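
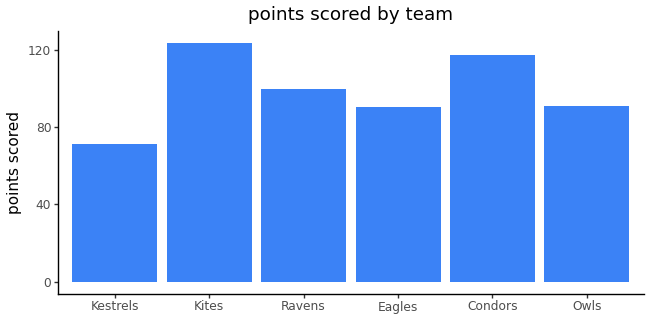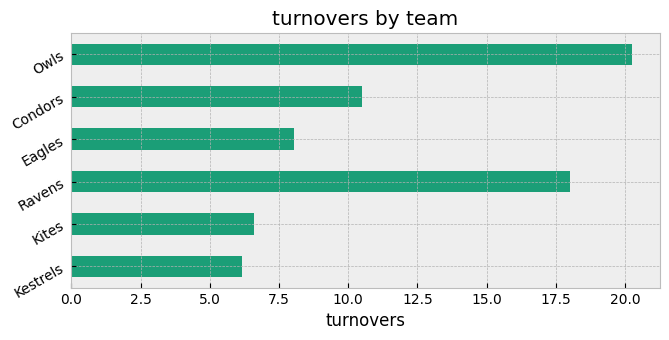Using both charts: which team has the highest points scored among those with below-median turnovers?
Kites

Chart 2 median turnovers ≈ 10; below-median teams: Kestrels, Kites, Eagles. Among those, Kites has the highest points scored (≈ 120).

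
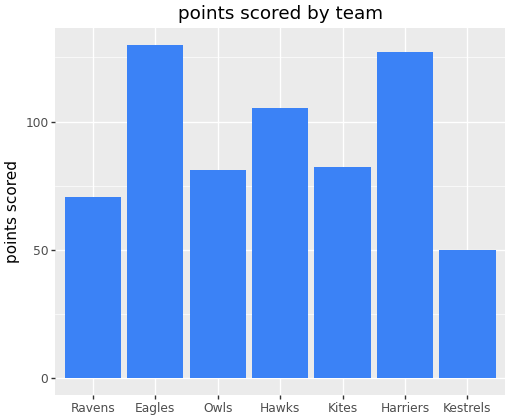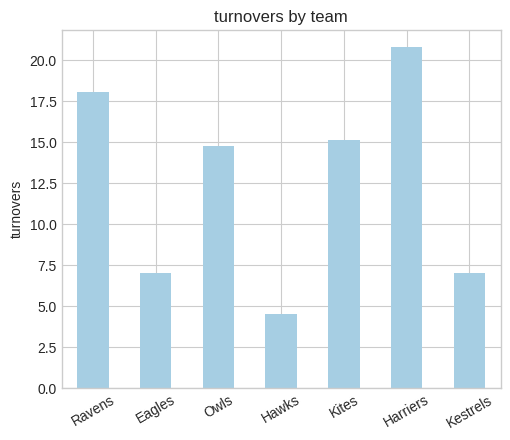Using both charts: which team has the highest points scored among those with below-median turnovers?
Chart 2 median turnovers ≈ 14; below-median teams: Eagles, Hawks, Kestrels. Among those, Eagles has the highest points scored (≈ 120).

Eagles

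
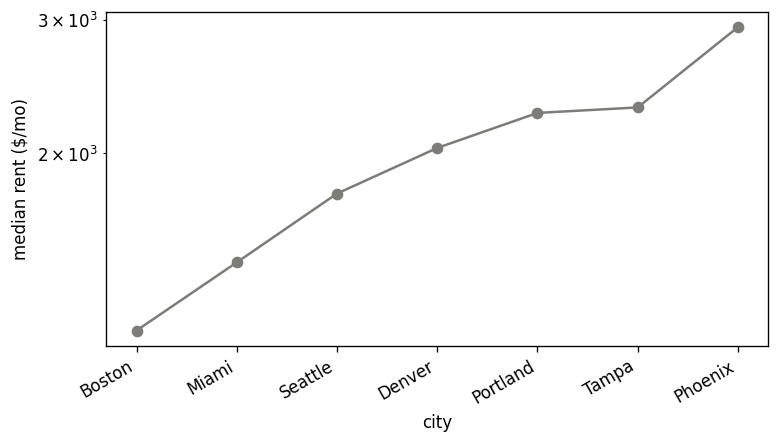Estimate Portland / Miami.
Portland ≈ 2200, Miami ≈ 1400; 2200/1400 ≈ 1.57.

≈ 1.57×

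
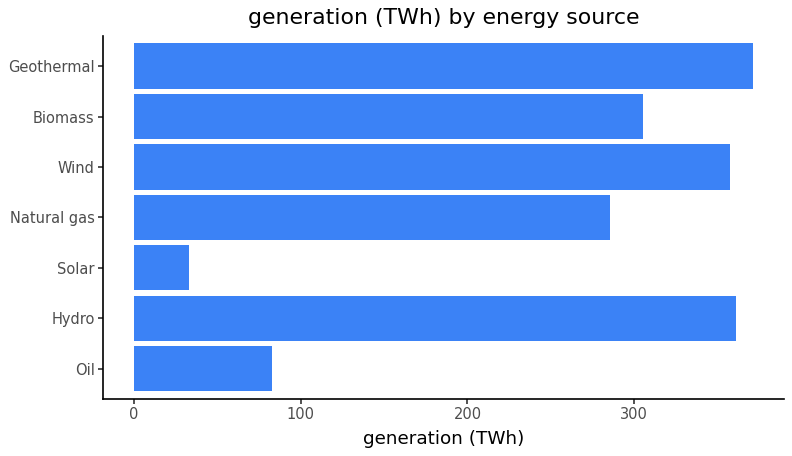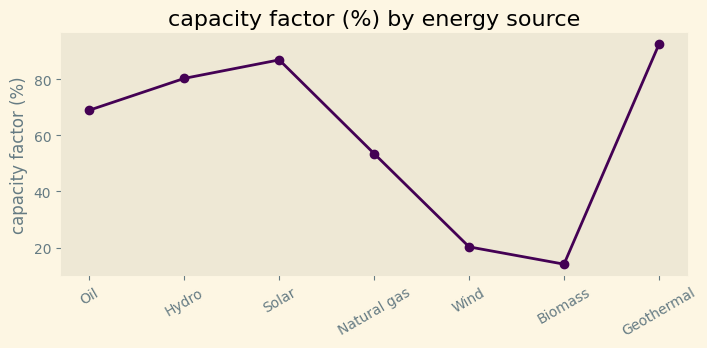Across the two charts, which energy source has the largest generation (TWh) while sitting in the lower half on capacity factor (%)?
Wind

Chart 2 median capacity factor (%) ≈ 70; below-median energy sources: Natural gas, Wind, Biomass. Among those, Wind has the highest generation (TWh) (≈ 350).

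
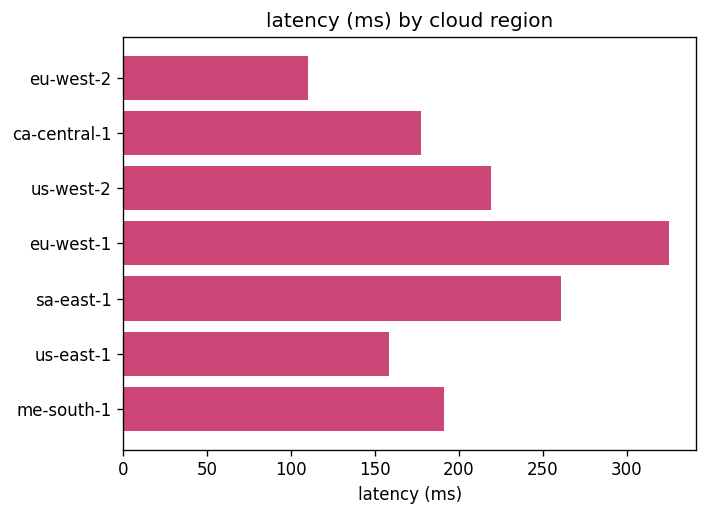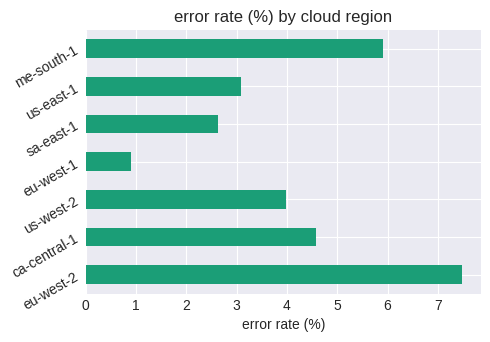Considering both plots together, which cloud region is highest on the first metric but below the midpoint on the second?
eu-west-1

Chart 2 median error rate (%) ≈ 4; below-median cloud regions: eu-west-1, sa-east-1, us-east-1. Among those, eu-west-1 has the highest latency (ms) (≈ 350).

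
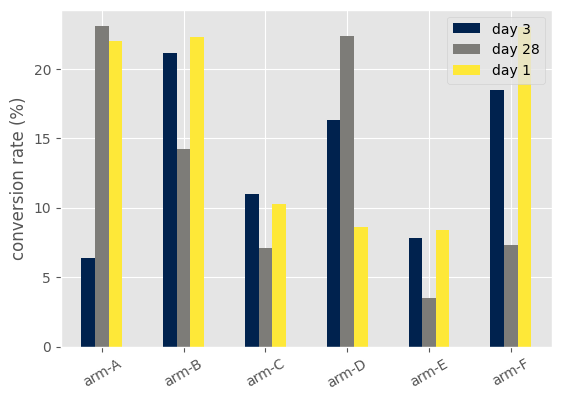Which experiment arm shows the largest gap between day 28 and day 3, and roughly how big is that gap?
arm-A: day 28 ≈ 24, day 3 ≈ 6 → gap ≈ 18. Next-largest (arm-F) is only ≈ 10.

arm-A, ≈ 18 %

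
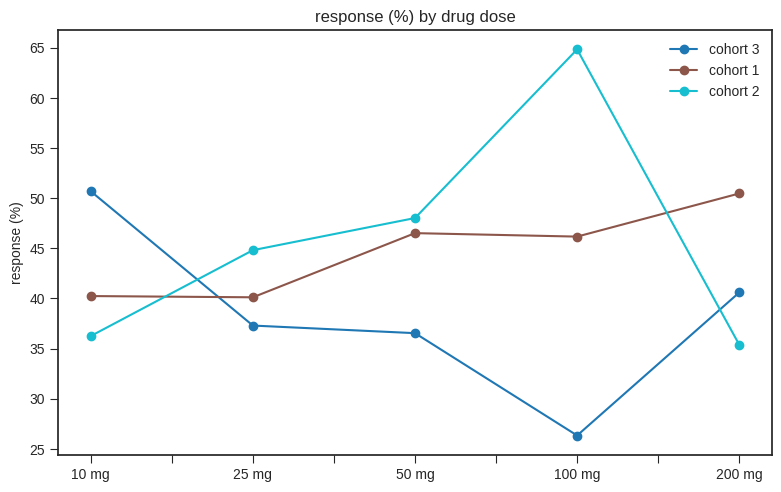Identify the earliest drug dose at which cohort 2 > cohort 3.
10 mg: cohort 2 ≈ 35 vs cohort 3 ≈ 50 (not yet); 25 mg: cohort 2 ≈ 45 vs cohort 3 ≈ 35 (first crossover).

25 mg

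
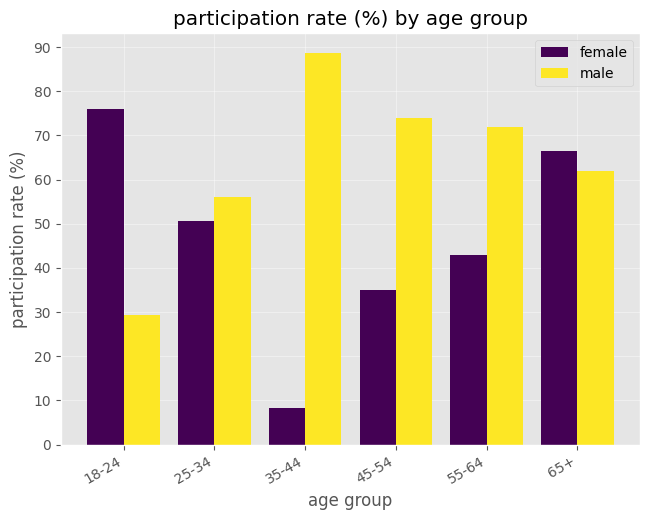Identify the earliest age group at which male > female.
18-24: male ≈ 30 vs female ≈ 80 (not yet); 25-34: male ≈ 60 vs female ≈ 50 (first crossover).

25-34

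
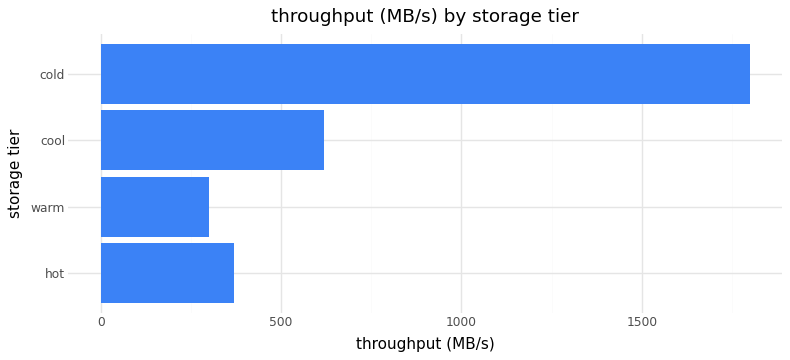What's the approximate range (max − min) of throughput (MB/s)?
≈ 1400

Max cold ≈ 1800, min warm ≈ 400; range ≈ 1400.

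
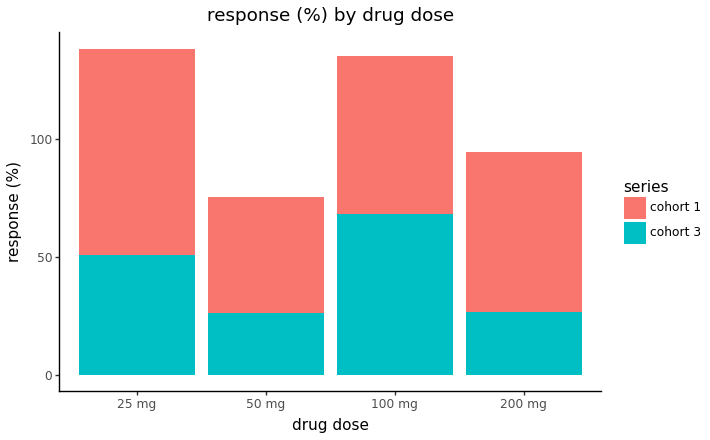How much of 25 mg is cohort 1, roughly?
≈ 80

cohort 1 top ≈ 140, bottom ≈ 60; segment ≈ 80.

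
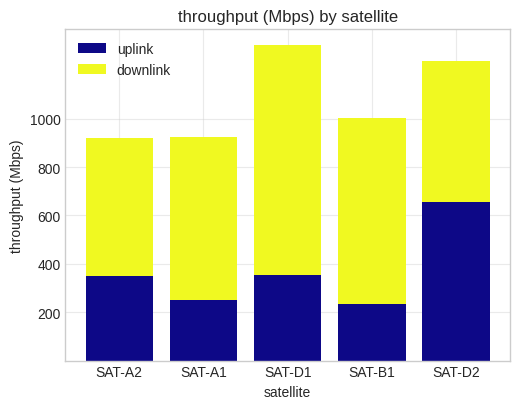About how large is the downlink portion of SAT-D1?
downlink top ≈ 1400, bottom ≈ 400; segment ≈ 1000.

≈ 1000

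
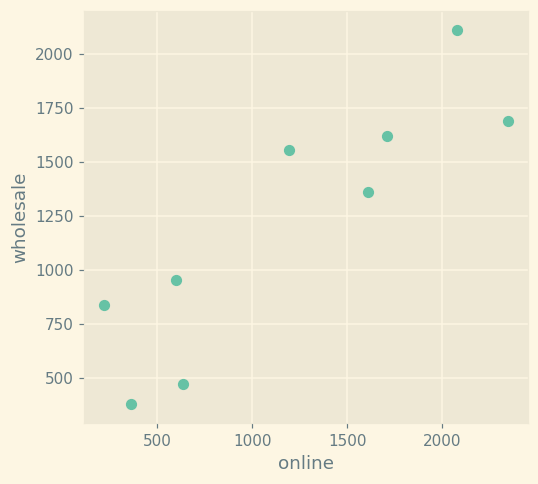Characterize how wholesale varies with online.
Points are positively correlated; strong (|r| ≈ 0.9).

positive, strong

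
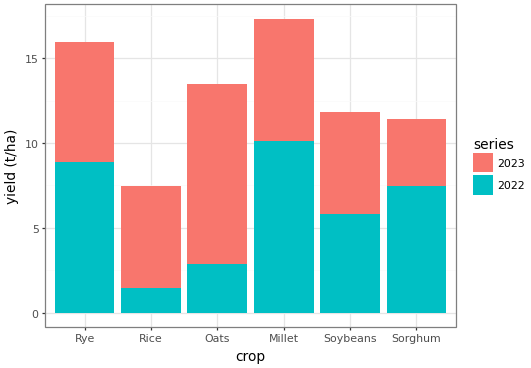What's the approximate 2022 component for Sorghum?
2022 top ≈ 8, bottom ≈ 0; segment ≈ 8.

≈ 8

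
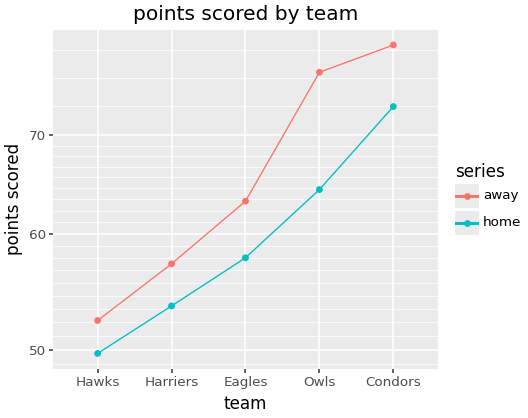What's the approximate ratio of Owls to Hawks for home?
Owls ≈ 65, Hawks ≈ 50; 65/50 ≈ 1.3.

≈ 1.3×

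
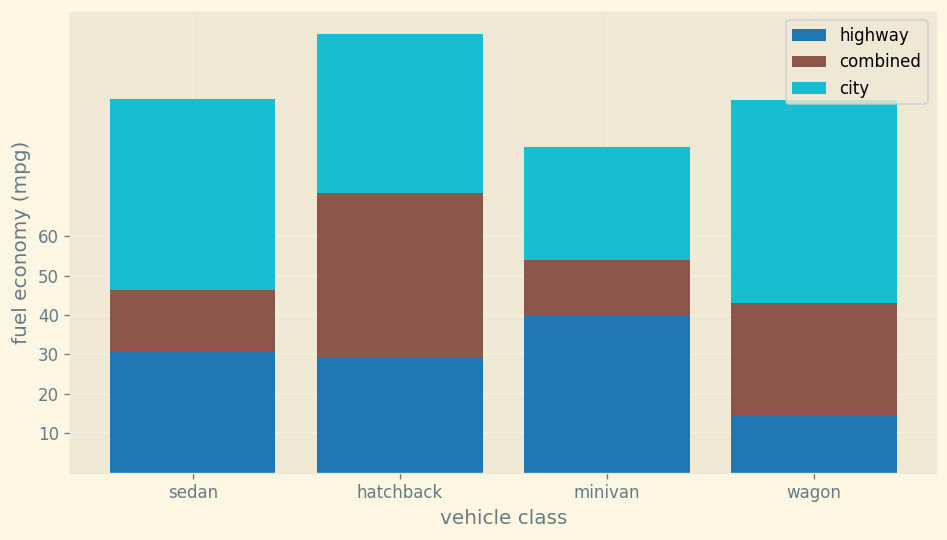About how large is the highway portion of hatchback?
≈ 30

highway top ≈ 30, bottom ≈ 0; segment ≈ 30.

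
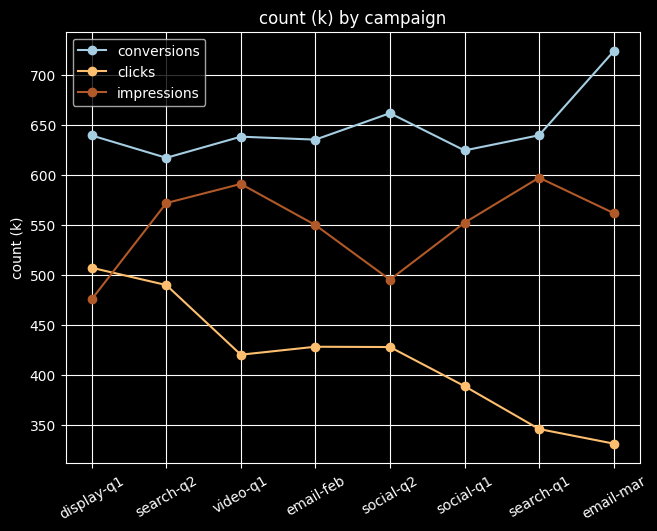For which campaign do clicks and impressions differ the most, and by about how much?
search-q1, ≈ 250 k

search-q1: clicks ≈ 350, impressions ≈ 600 → gap ≈ 250. Next-largest (email-mar) is only ≈ 200.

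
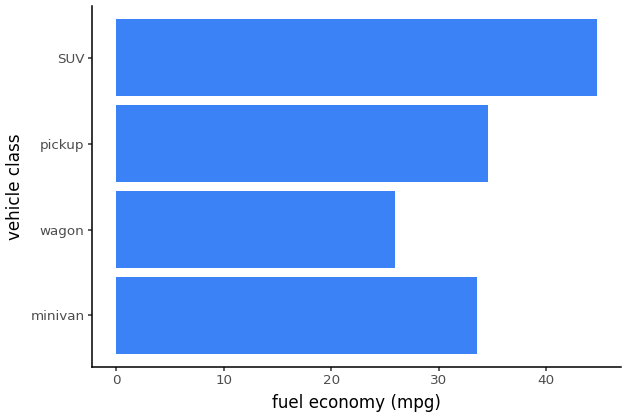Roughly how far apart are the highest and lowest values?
≈ 20

Max SUV ≈ 45, min wagon ≈ 25; range ≈ 20.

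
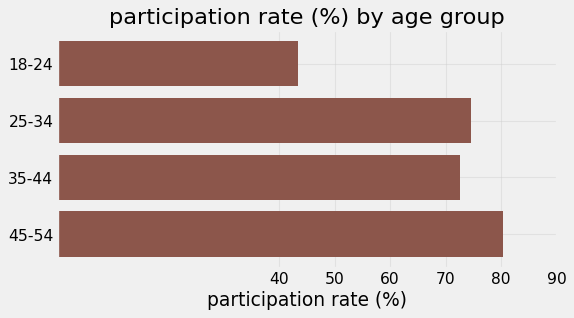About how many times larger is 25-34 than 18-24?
≈ 1.75×

25-34 ≈ 70, 18-24 ≈ 40; 70/40 ≈ 1.75.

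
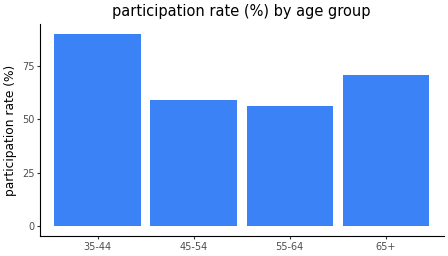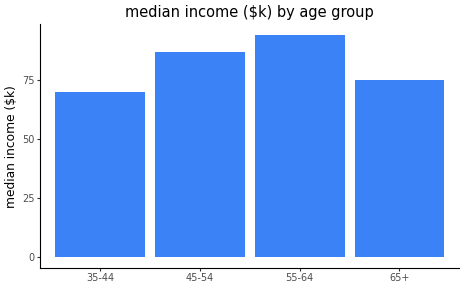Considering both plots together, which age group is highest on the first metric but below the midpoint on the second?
Chart 2 median median income ($k) ≈ 80; below-median age groups: 35-44, 65+. Among those, 35-44 has the highest participation rate (%) (≈ 90).

35-44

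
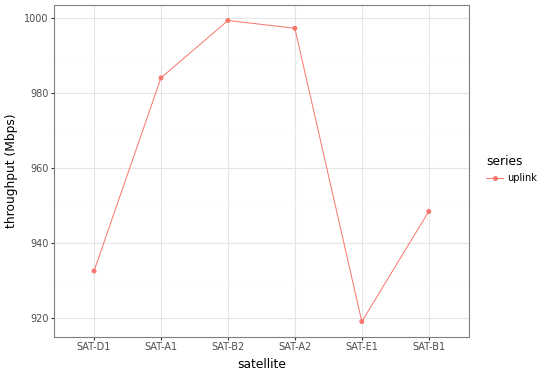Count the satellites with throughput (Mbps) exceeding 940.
Above 940: SAT-A1, SAT-B2, SAT-A2, SAT-B1.

4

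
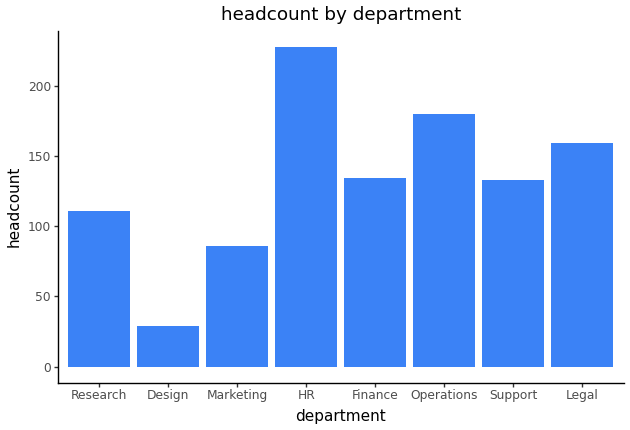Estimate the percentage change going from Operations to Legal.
≈ -11.1%

Operations ≈ 180, Legal ≈ 160; (160 − 180) / 180 ≈ -11.1%.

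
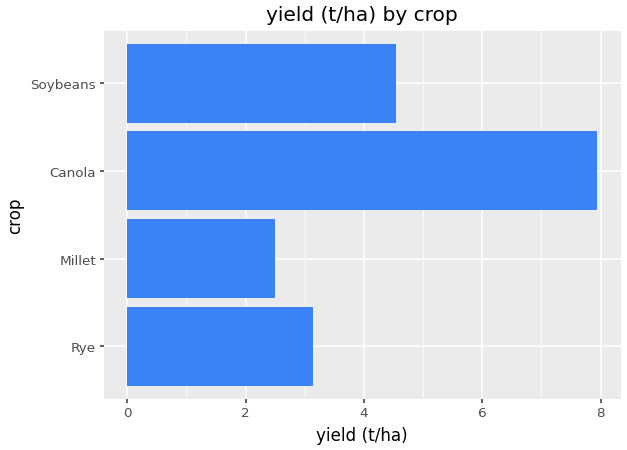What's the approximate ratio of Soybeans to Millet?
Soybeans ≈ 5, Millet ≈ 3; 5/3 ≈ 1.67.

≈ 1.67×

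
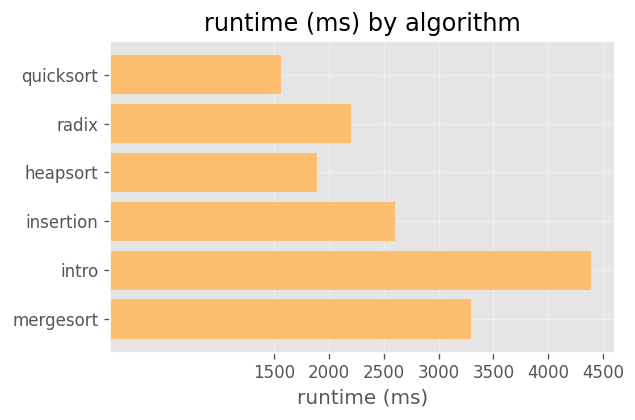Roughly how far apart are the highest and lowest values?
Max intro ≈ 4500, min quicksort ≈ 1500; range ≈ 3000.

≈ 3000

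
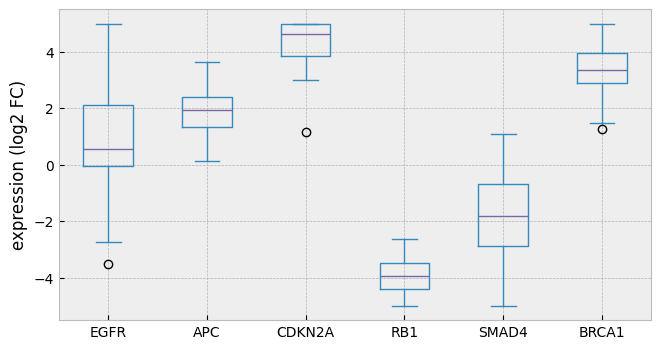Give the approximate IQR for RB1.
Q3 ≈ -3, Q1 ≈ -4; IQR ≈ 1.

≈ 1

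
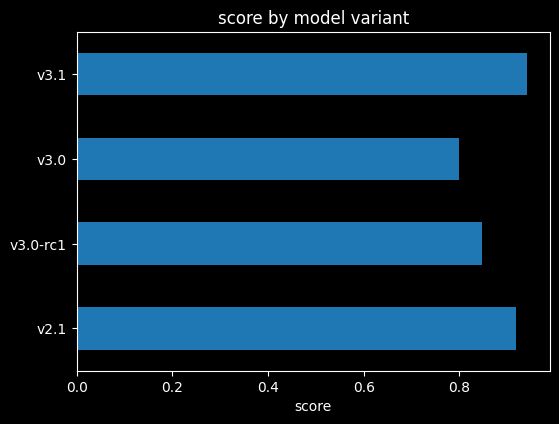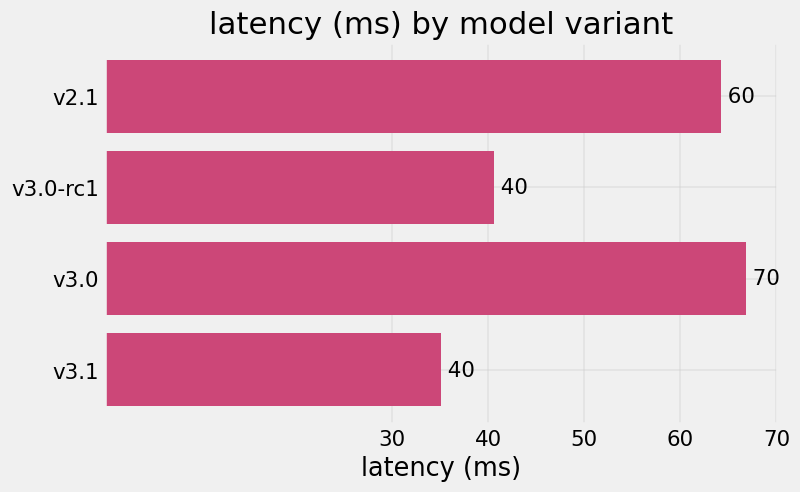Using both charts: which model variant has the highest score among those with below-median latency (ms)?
Chart 2 median latency (ms) ≈ 50; below-median model variants: v3.0-rc1, v3.1. Among those, v3.1 has the highest score (≈ 0.9).

v3.1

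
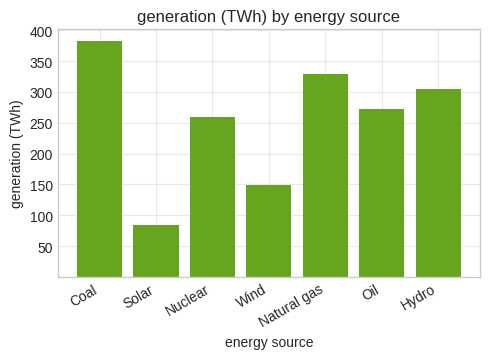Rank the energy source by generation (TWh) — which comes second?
Top 3: Coal ≈ 400, Natural gas ≈ 350, Hydro ≈ 300.

Natural gas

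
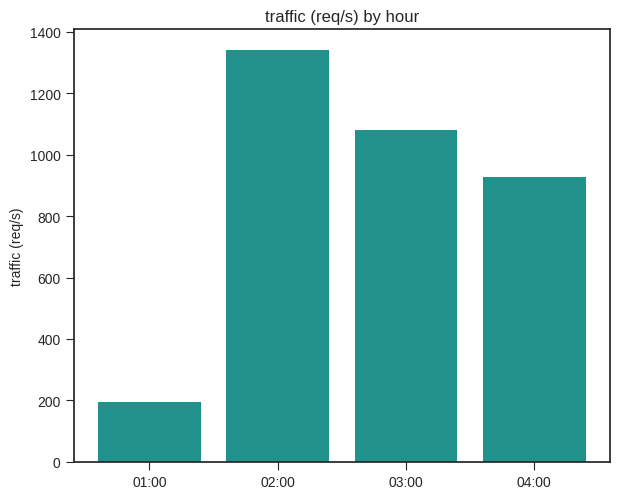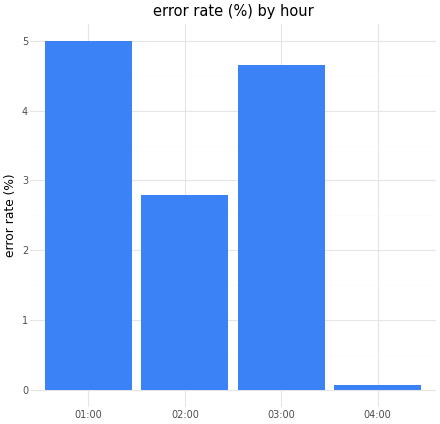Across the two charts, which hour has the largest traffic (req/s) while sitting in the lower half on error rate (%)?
Chart 2 median error rate (%) ≈ 3.5; below-median hours: 02:00, 04:00. Among those, 02:00 has the highest traffic (req/s) (≈ 1400).

02:00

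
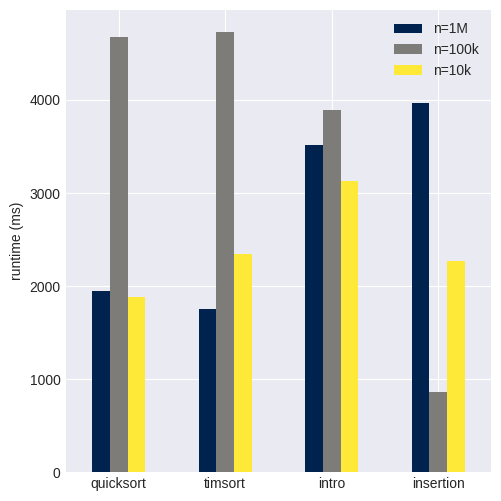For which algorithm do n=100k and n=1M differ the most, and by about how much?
insertion, ≈ 3000 ms

insertion: n=100k ≈ 1000, n=1M ≈ 4000 → gap ≈ 3000. Next-largest (timsort) is only ≈ 2500.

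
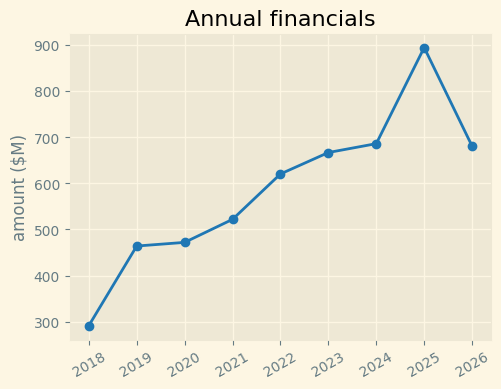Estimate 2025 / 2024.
2025 ≈ 900, 2024 ≈ 700; 900/700 ≈ 1.29.

≈ 1.29×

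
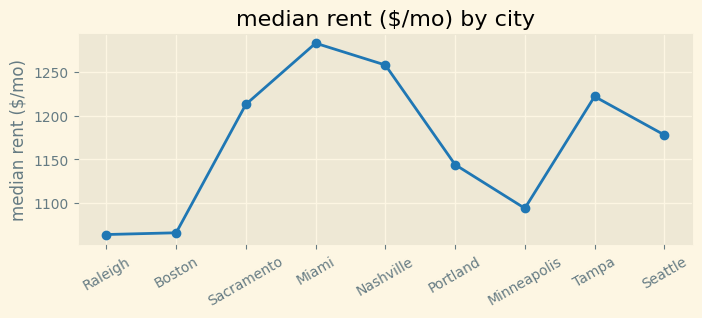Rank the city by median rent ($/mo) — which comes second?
Nashville

Top 3: Miami ≈ 1280, Nashville ≈ 1260, Tampa ≈ 1220.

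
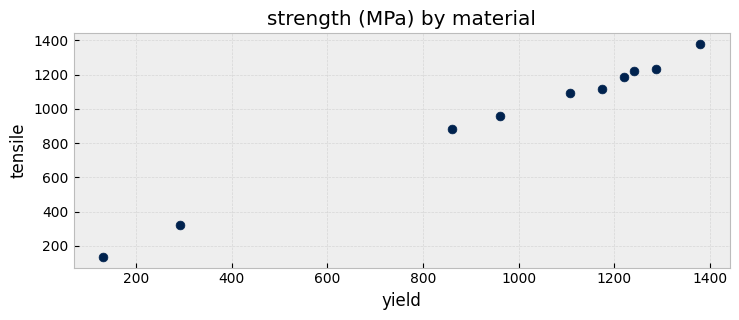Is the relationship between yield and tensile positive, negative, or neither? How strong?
Points are positively correlated; strong (|r| ≈ 1.0).

positive, strong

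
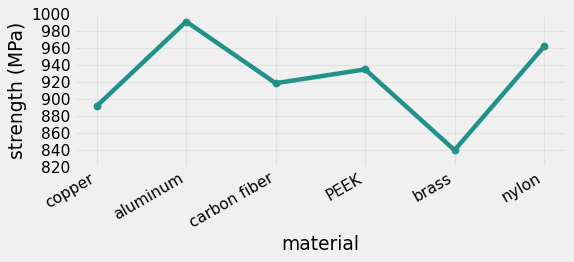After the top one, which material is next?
Top 3: aluminum ≈ 1000, nylon ≈ 960, PEEK ≈ 940.

nylon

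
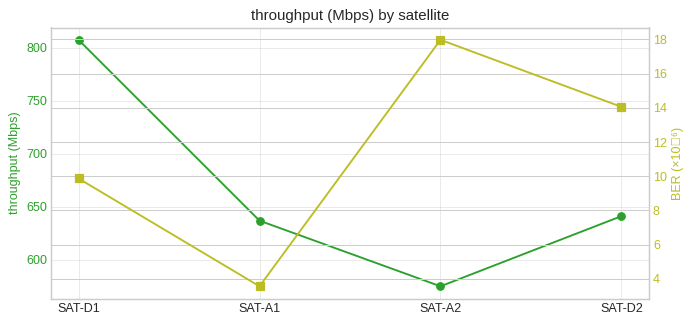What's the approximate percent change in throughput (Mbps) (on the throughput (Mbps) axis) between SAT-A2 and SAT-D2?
≈ +10.3%

SAT-A2 ≈ 580, SAT-D2 ≈ 640; (640 − 580) / 580 ≈ +10.3%.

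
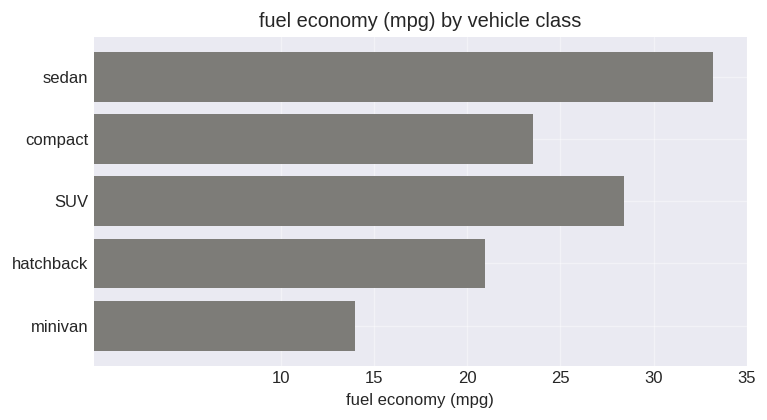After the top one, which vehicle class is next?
Top 3: sedan ≈ 35, SUV ≈ 30, compact ≈ 25.

SUV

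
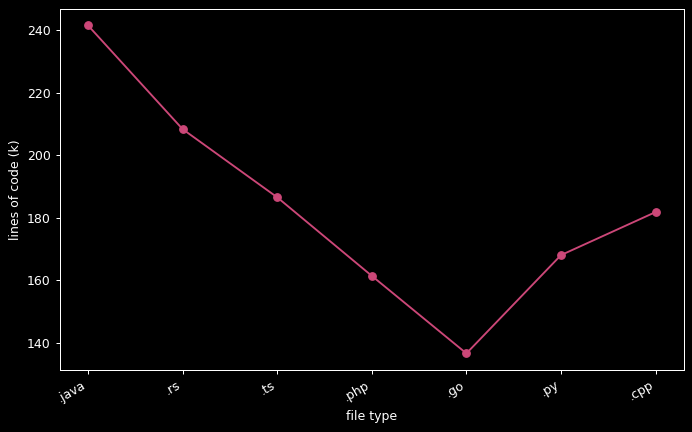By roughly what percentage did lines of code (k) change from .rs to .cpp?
.rs ≈ 210, .cpp ≈ 180; (180 − 210) / 210 ≈ -14.3%.

≈ -14.3%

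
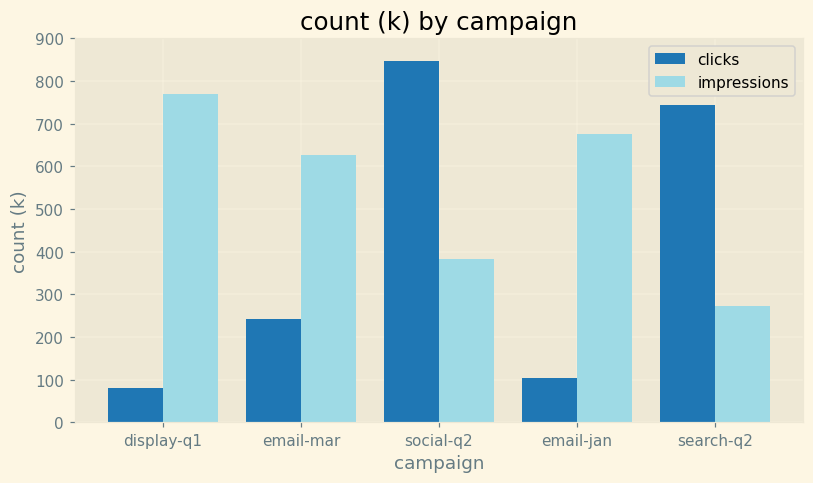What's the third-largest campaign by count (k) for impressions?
Top 4 for impressions: display-q1 ≈ 800, email-jan ≈ 700, email-mar ≈ 600, social-q2 ≈ 400.

email-mar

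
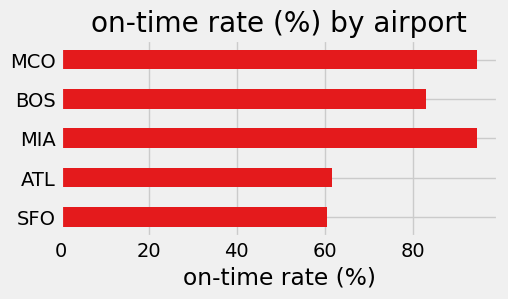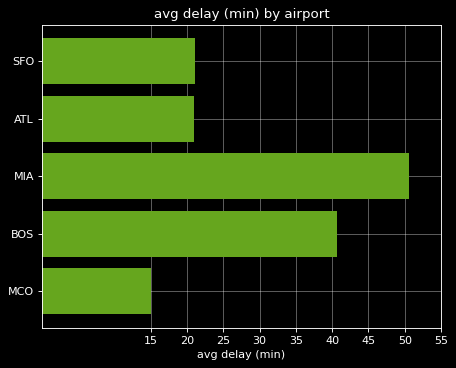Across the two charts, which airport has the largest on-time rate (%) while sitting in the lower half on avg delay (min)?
MCO

Chart 2 median avg delay (min) ≈ 20; below-median airports: ATL, MCO. Among those, MCO has the highest on-time rate (%) (≈ 90).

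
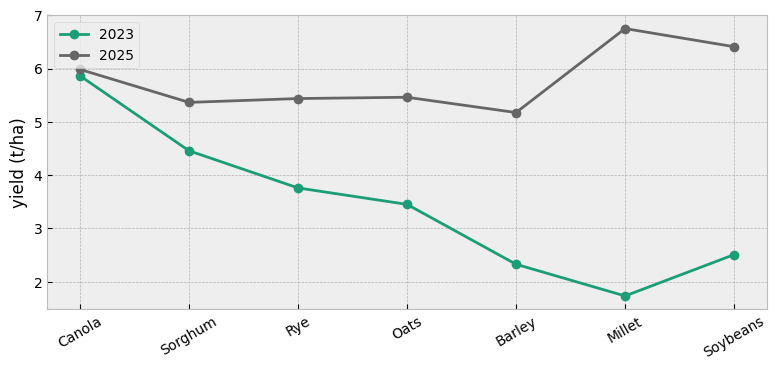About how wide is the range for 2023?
Max Canola ≈ 6.0, min Millet ≈ 1.5; range ≈ 4.5.

≈ 4.5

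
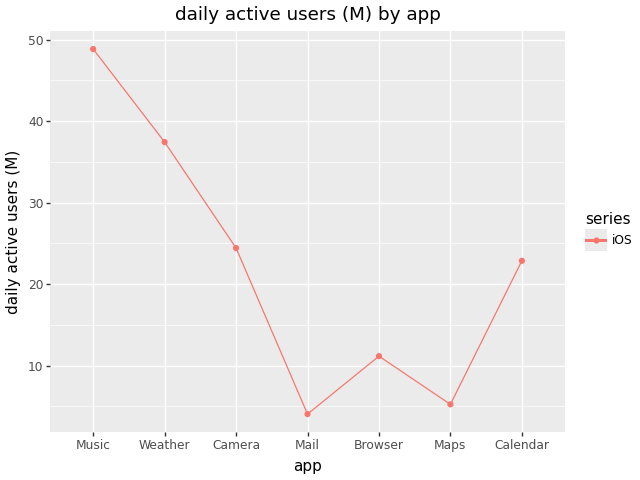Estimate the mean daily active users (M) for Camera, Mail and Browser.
≈ 13

(25 + 5 + 10) / 3 ≈ 13.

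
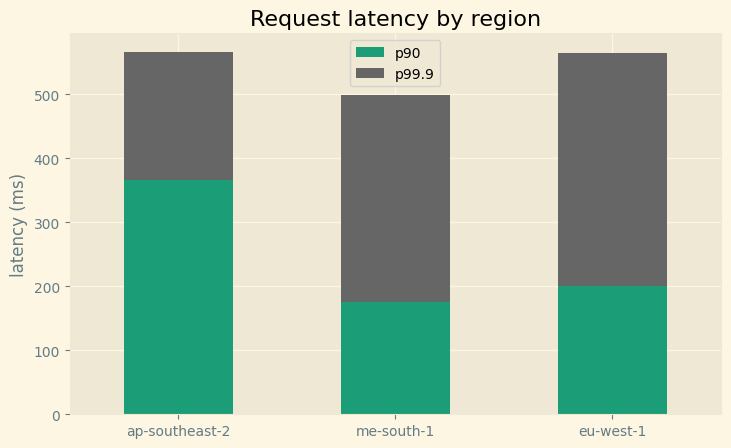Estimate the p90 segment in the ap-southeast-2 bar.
p90 top ≈ 350, bottom ≈ 0; segment ≈ 350.

≈ 350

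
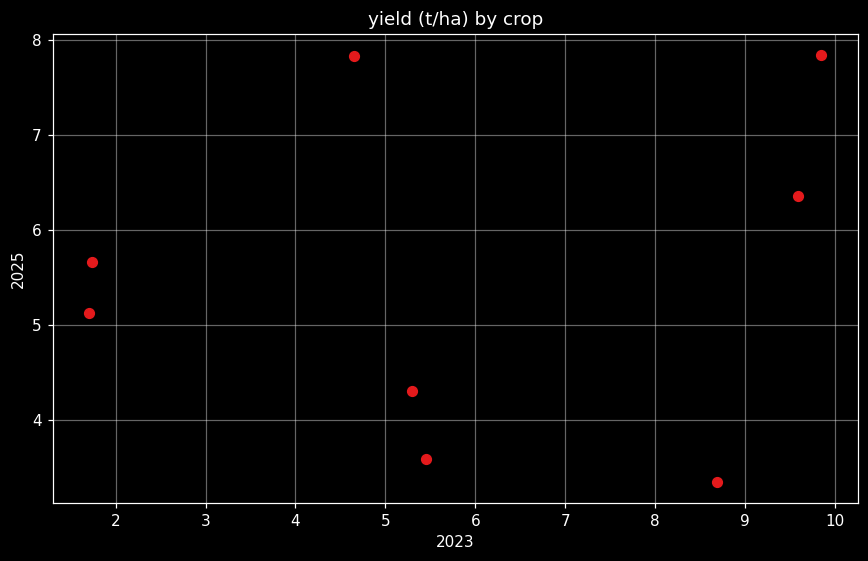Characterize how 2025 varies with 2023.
Points are roughly uncorrelated; weak (|r| ≈ 0.1).

no clear correlation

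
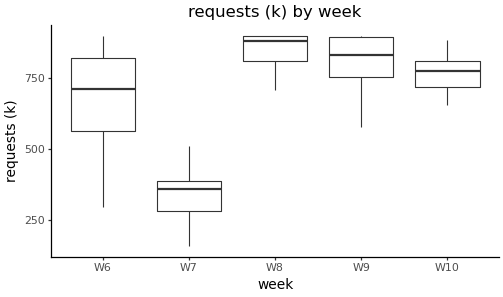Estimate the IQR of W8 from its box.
≈ 100

Q3 ≈ 900, Q1 ≈ 800; IQR ≈ 100.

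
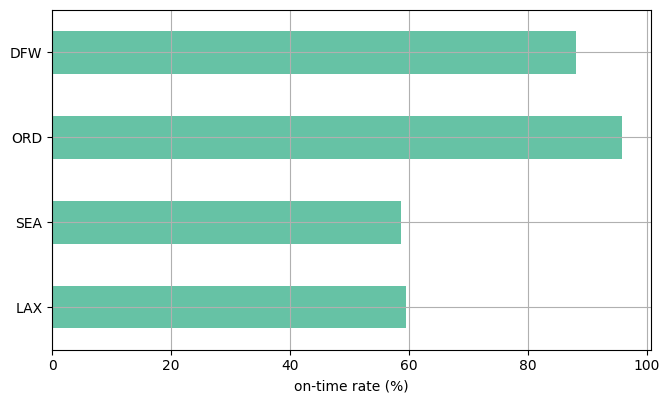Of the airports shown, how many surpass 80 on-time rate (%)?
2

Above 80: ORD, DFW.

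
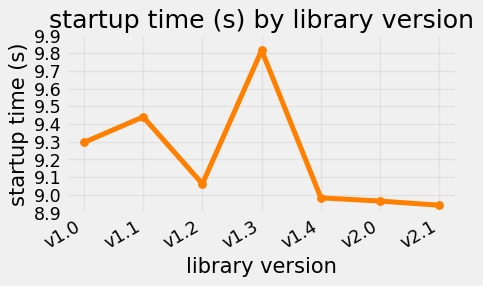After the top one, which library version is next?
Top 3: v1.3 ≈ 9.8, v1.1 ≈ 9.4, v1.0 ≈ 9.3.

v1.1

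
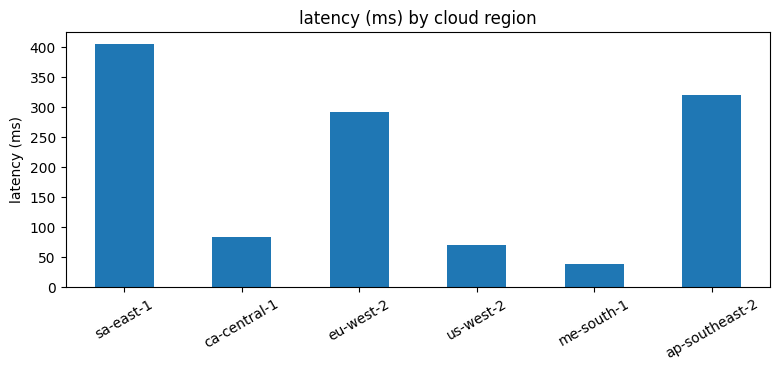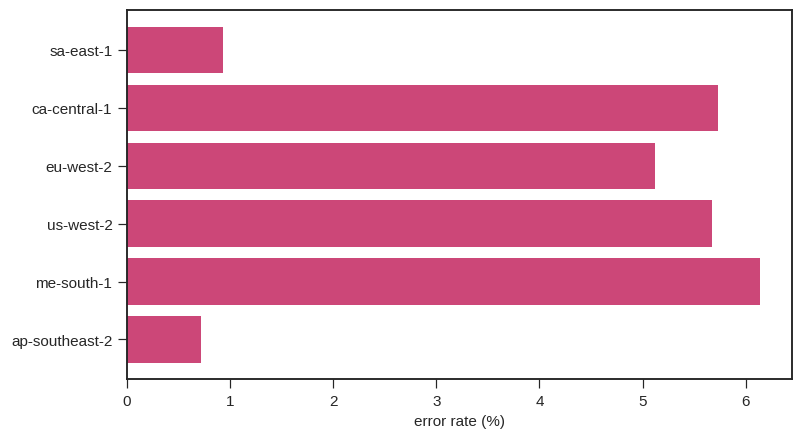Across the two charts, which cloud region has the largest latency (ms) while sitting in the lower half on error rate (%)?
sa-east-1

Chart 2 median error rate (%) ≈ 5; below-median cloud regions: sa-east-1, eu-west-2, ap-southeast-2. Among those, sa-east-1 has the highest latency (ms) (≈ 400).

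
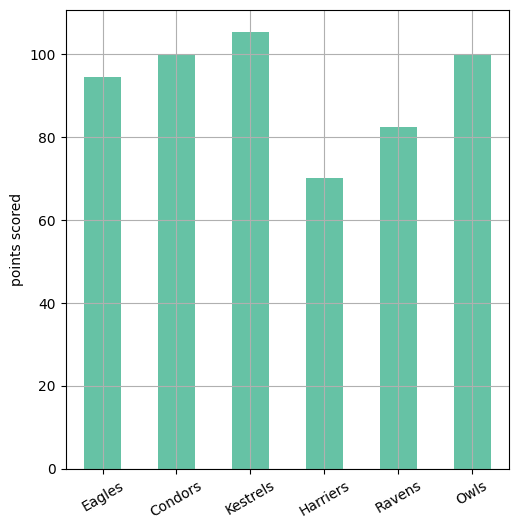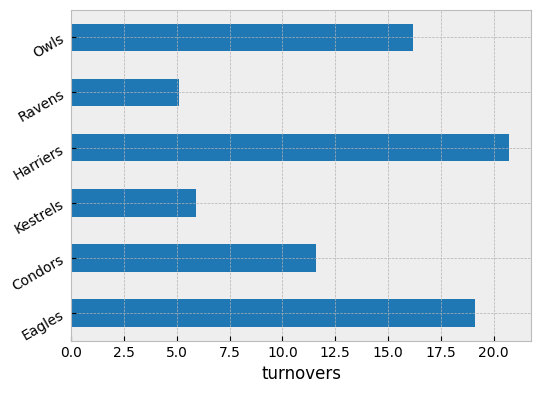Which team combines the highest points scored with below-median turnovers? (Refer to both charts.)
Chart 2 median turnovers ≈ 14; below-median teams: Condors, Kestrels, Ravens. Among those, Kestrels has the highest points scored (≈ 110).

Kestrels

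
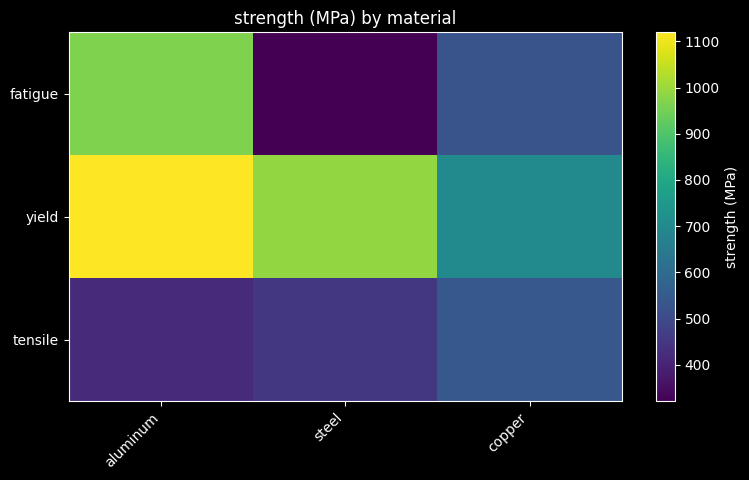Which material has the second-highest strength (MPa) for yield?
Top 3 for yield: aluminum ≈ 1100, steel ≈ 1000, copper ≈ 700.

steel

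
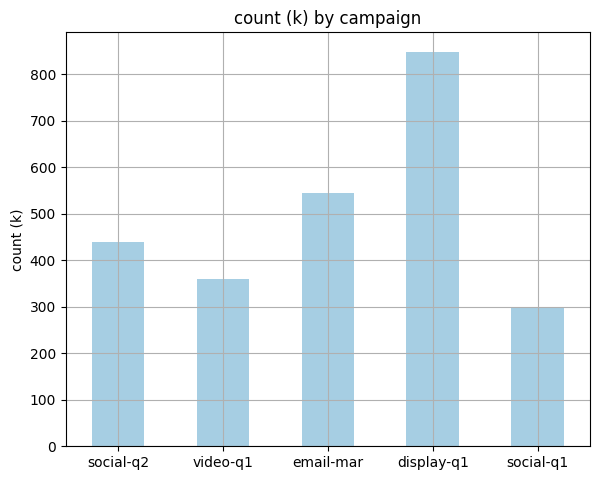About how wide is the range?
≈ 500

Max display-q1 ≈ 800, min social-q1 ≈ 300; range ≈ 500.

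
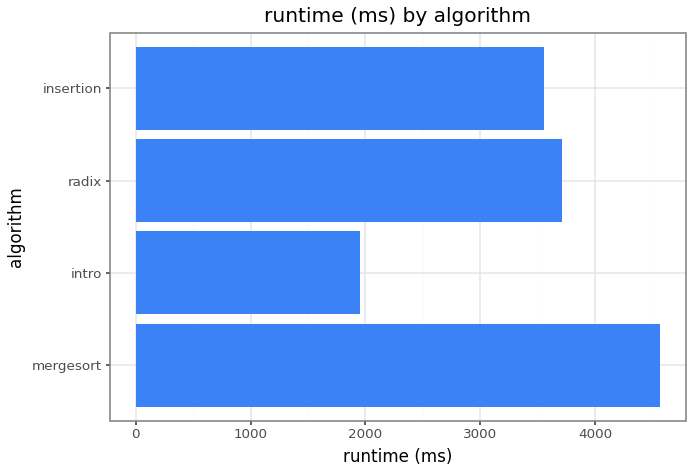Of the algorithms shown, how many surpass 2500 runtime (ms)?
3

Above 2500: mergesort, radix, insertion.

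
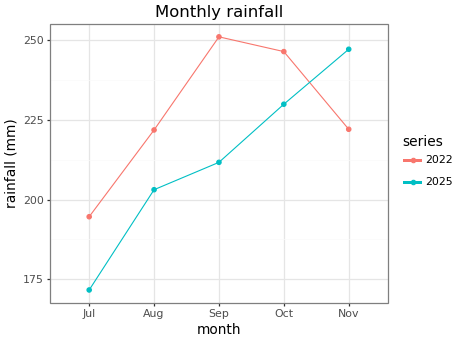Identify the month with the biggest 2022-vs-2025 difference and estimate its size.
Sep, ≈ 40 mm

Sep: 2022 ≈ 250, 2025 ≈ 210 → gap ≈ 40. Next-largest (Nov) is only ≈ 30.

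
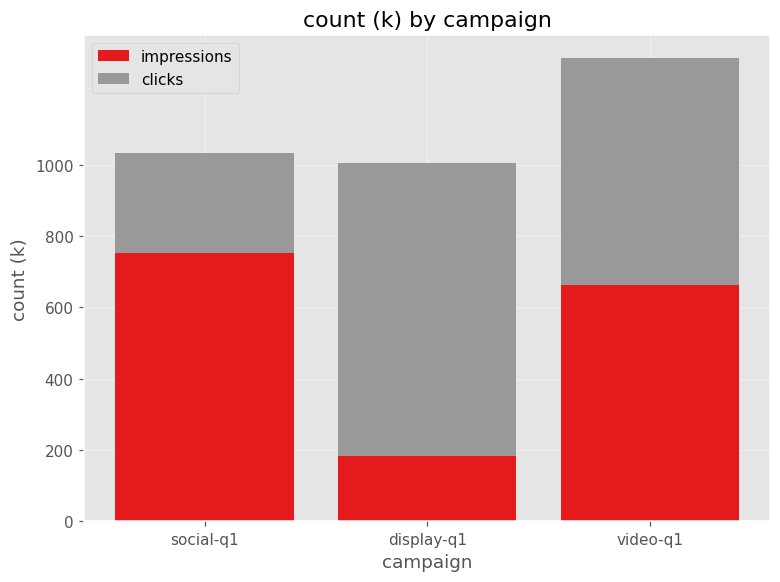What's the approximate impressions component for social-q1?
impressions top ≈ 800, bottom ≈ 0; segment ≈ 800.

≈ 800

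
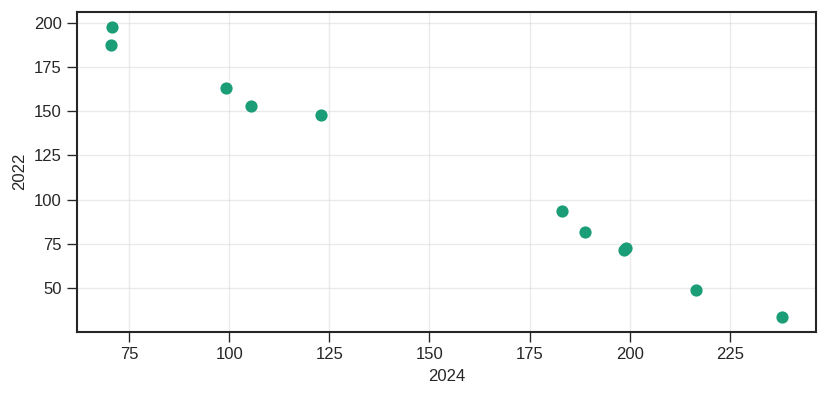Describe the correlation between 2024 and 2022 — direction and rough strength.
Points are negatively correlated; strong (|r| ≈ 1.0).

negative, strong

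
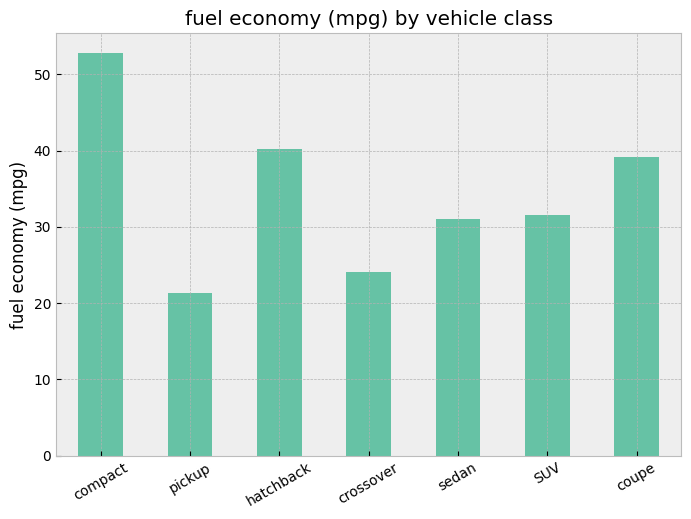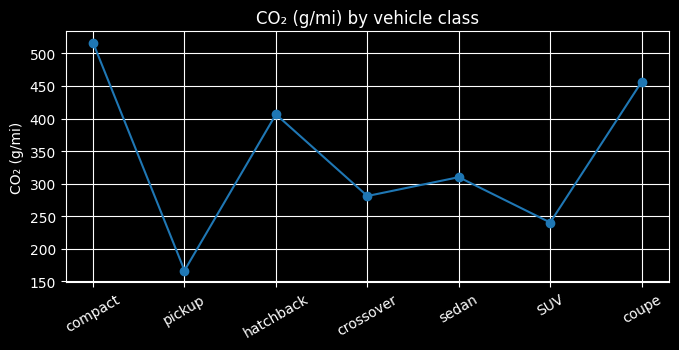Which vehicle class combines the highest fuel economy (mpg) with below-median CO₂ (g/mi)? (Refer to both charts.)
Chart 2 median CO₂ (g/mi) ≈ 300; below-median vehicle classes: pickup, crossover, SUV. Among those, SUV has the highest fuel economy (mpg) (≈ 30).

SUV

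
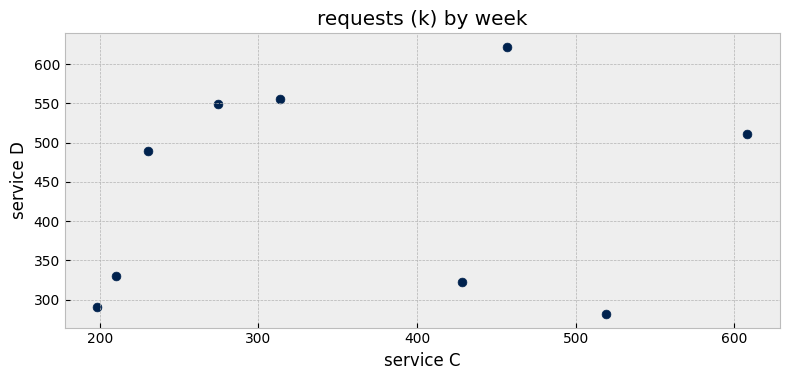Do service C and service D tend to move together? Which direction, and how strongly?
Points are roughly uncorrelated; weak (|r| ≈ 0.1).

no clear correlation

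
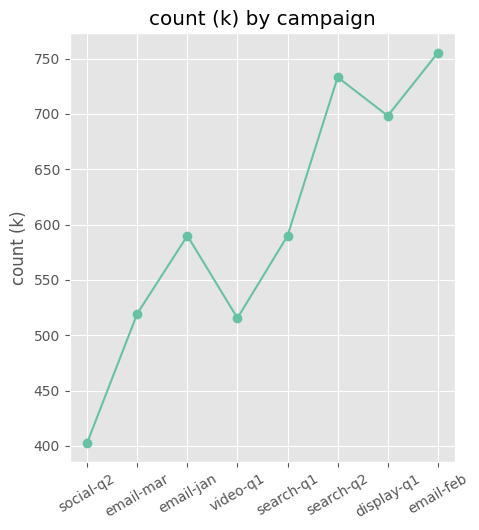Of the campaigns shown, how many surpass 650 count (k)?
Above 650: search-q2, display-q1, email-feb.

3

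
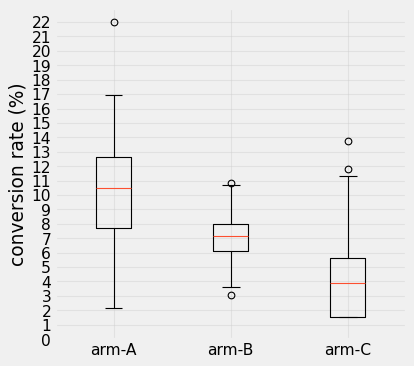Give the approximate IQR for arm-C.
≈ 4

Q3 ≈ 6, Q1 ≈ 2; IQR ≈ 4.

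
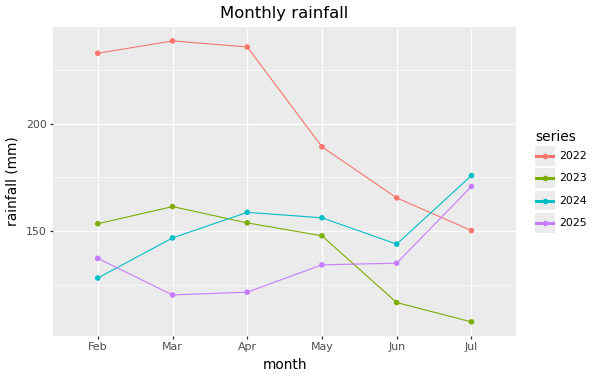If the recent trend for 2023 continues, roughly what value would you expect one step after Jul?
Last three: 140, 120, 100 → slope ≈ -20/step → next ≈ 80.

≈ 80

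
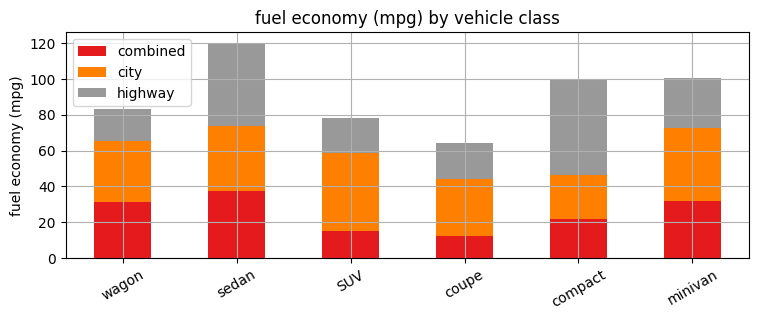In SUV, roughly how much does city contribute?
≈ 40

city top ≈ 60, bottom ≈ 20; segment ≈ 40.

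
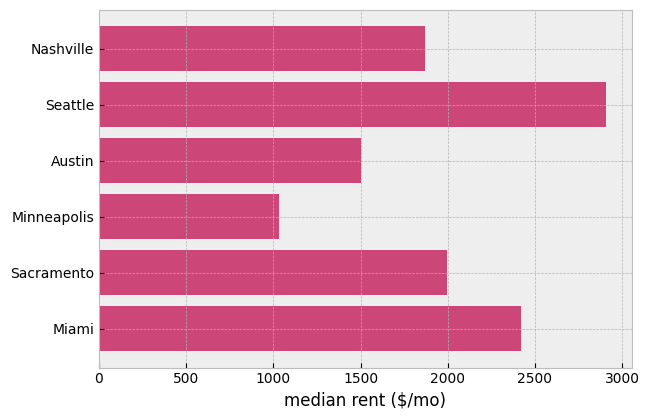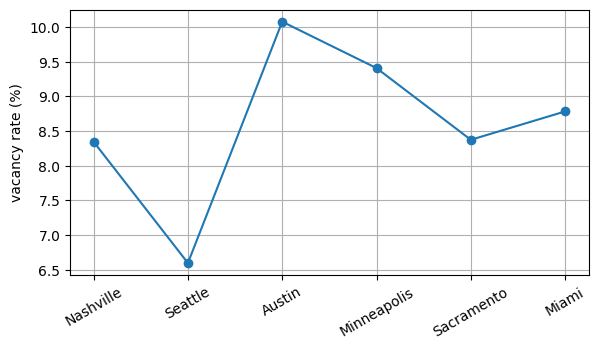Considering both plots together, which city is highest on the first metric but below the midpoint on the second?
Chart 2 median vacancy rate (%) ≈ 9; below-median cities: Nashville, Seattle, Sacramento. Among those, Seattle has the highest median rent ($/mo) (≈ 3000).

Seattle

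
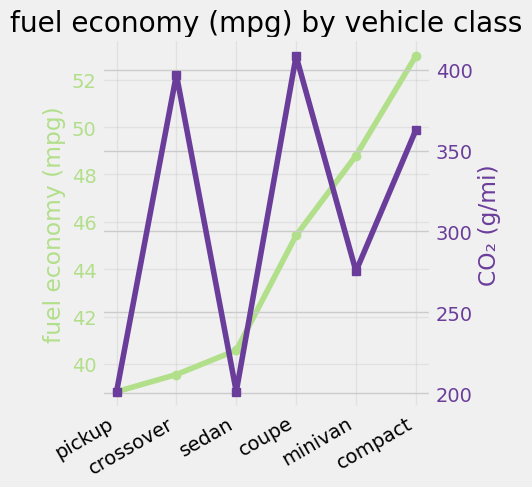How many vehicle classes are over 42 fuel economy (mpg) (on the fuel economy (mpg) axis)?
Above 42: coupe, minivan, compact.

3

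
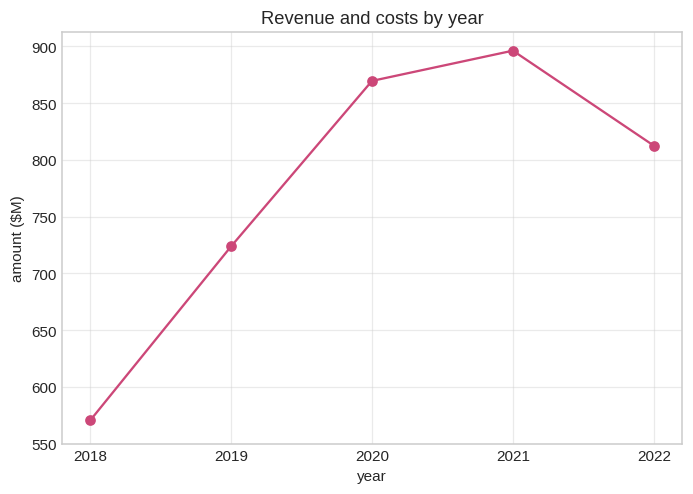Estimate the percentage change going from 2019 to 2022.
≈ +14.3%

2019 ≈ 700, 2022 ≈ 800; (800 − 700) / 700 ≈ +14.3%.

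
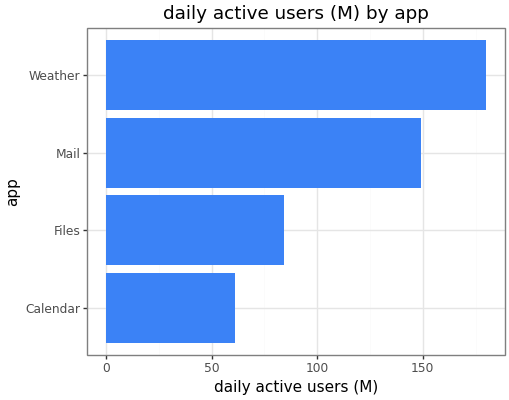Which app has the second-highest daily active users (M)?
Top 3: Weather ≈ 180, Mail ≈ 140, Files ≈ 80.

Mail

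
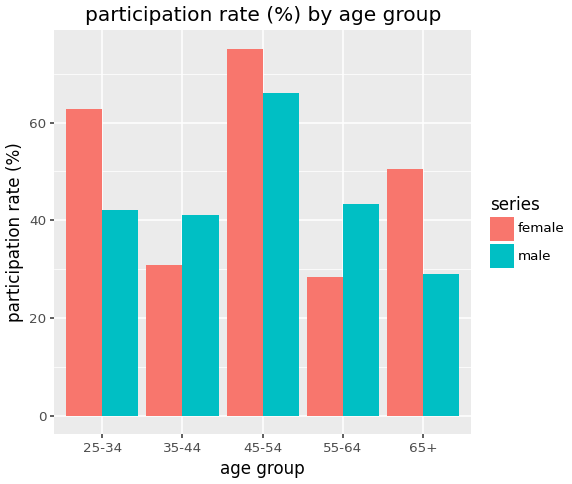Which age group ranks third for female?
65+

Top 4 for female: 45-54 ≈ 80, 25-34 ≈ 60, 65+ ≈ 50, 35-44 ≈ 30.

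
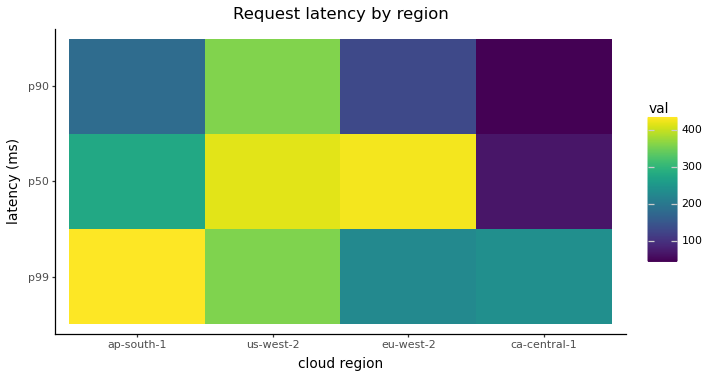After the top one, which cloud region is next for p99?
Top 3 for p99: ap-south-1 ≈ 450, us-west-2 ≈ 350, ca-central-1 ≈ 250.

us-west-2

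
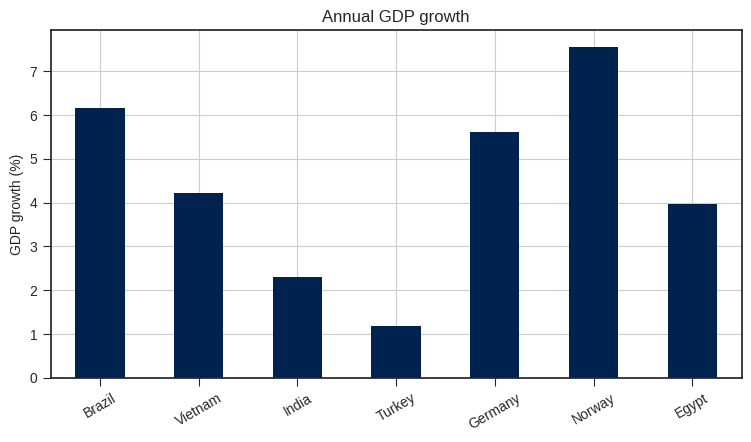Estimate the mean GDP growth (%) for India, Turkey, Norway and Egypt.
(2 + 1 + 8 + 4) / 4 ≈ 4.

≈ 4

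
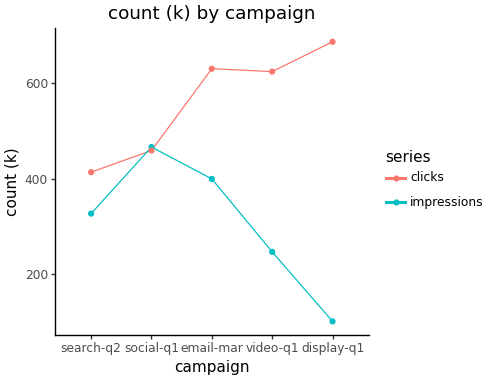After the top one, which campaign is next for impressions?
email-mar

Top 3 for impressions: social-q1 ≈ 450, email-mar ≈ 400, search-q2 ≈ 350.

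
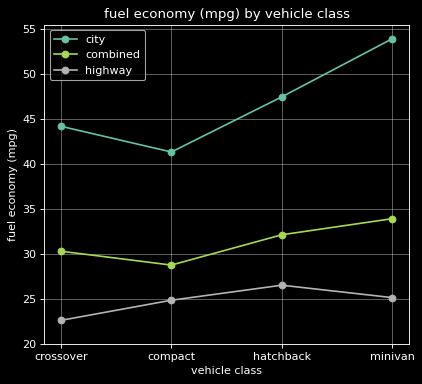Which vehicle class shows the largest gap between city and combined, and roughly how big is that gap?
minivan: city ≈ 55, combined ≈ 35 → gap ≈ 20. Next-largest (hatchback) is only ≈ 15.

minivan, ≈ 20 mpg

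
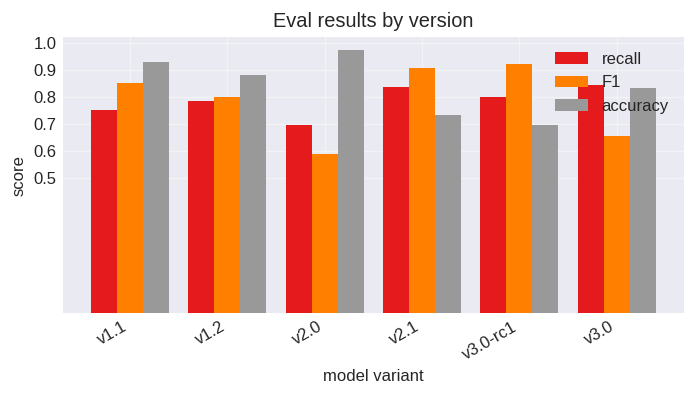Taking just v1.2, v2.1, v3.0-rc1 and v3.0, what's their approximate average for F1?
(0.8 + 0.9 + 0.9 + 0.7) / 4 ≈ 0.83.

≈ 0.83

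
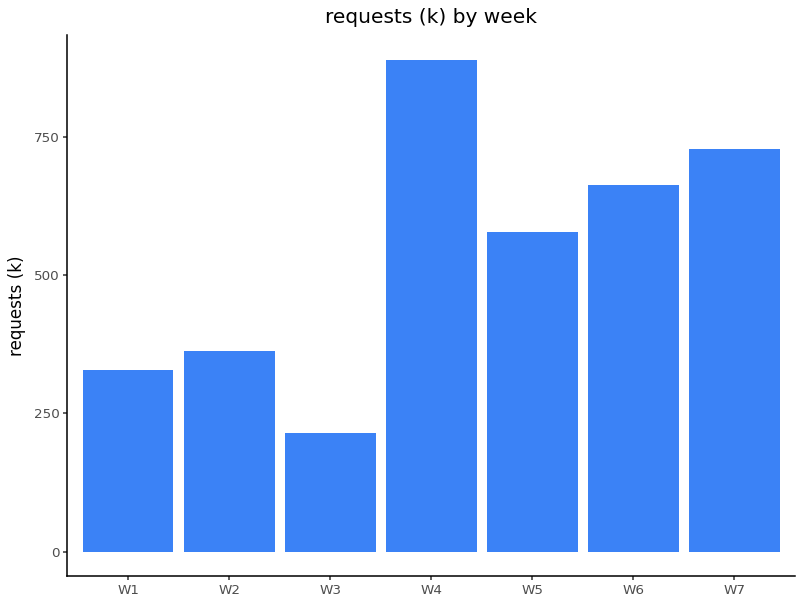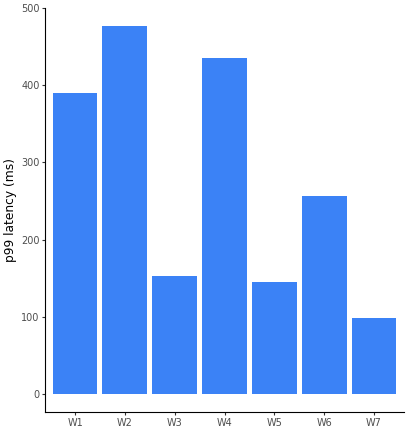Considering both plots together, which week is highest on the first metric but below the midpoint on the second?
W7

Chart 2 median p99 latency (ms) ≈ 250; below-median weeks: W3, W5, W7. Among those, W7 has the highest requests (k) (≈ 700).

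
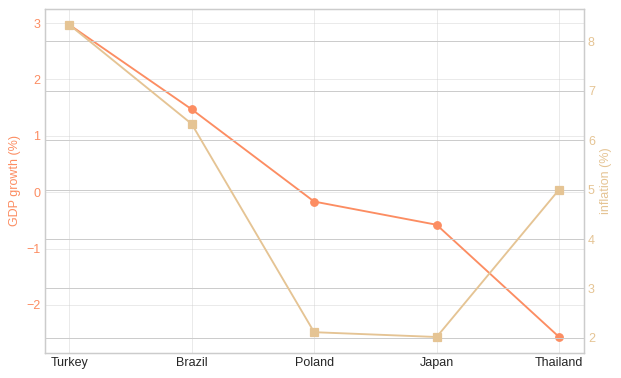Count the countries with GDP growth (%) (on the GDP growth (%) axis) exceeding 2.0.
Above 2.0: Turkey.

1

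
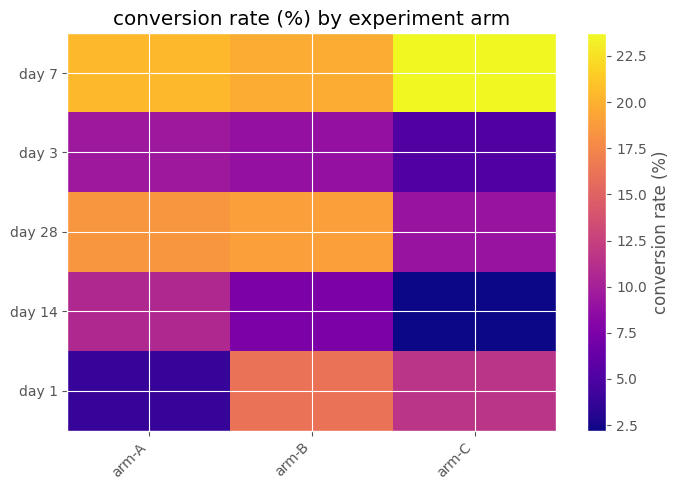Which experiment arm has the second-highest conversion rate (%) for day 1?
Top 3 for day 1: arm-B ≈ 16, arm-C ≈ 12, arm-A ≈ 4.

arm-C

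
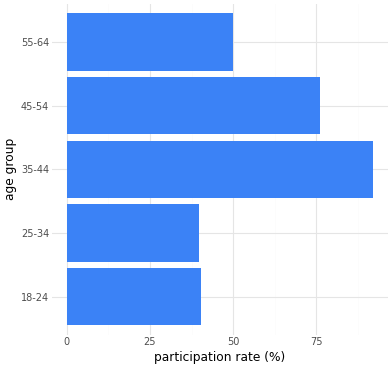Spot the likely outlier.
35-44

35-44 ≈ 90; the rest sit between ≈ 40 and ≈ 80.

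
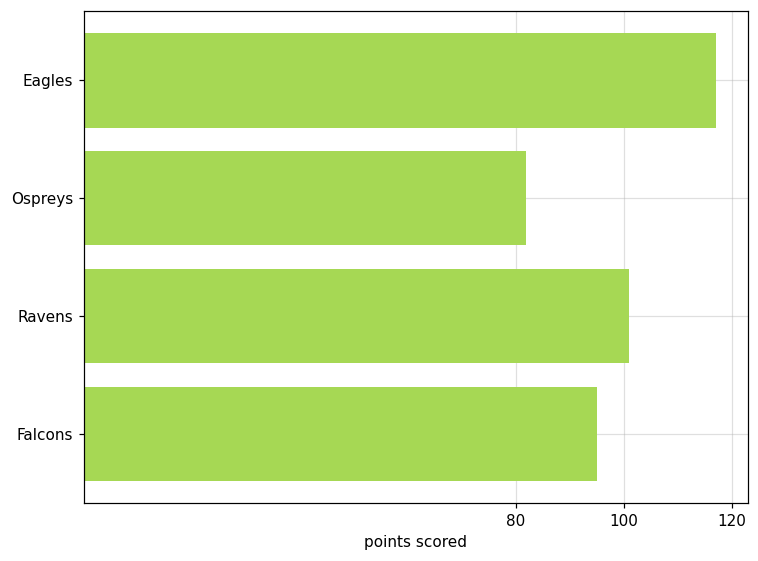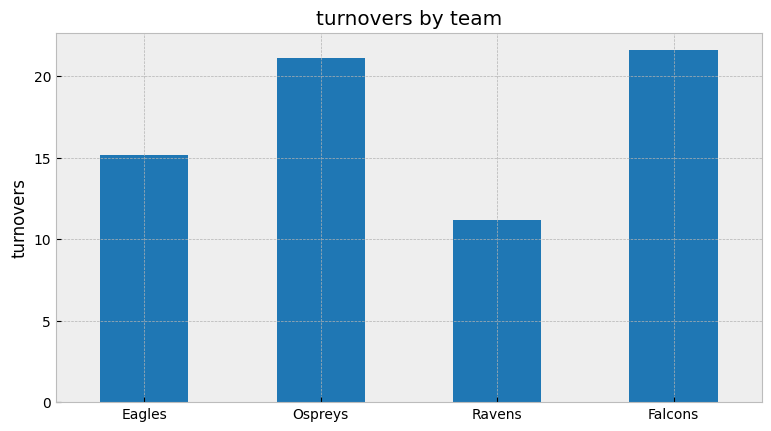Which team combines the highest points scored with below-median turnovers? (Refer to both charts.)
Eagles

Chart 2 median turnovers ≈ 18; below-median teams: Eagles, Ravens. Among those, Eagles has the highest points scored (≈ 120).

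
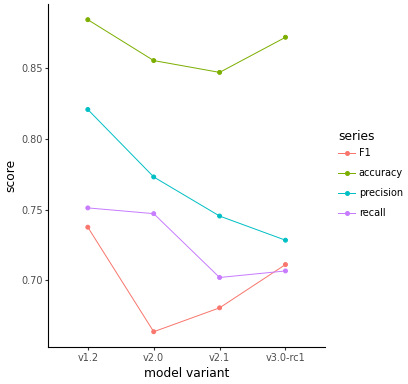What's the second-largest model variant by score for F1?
v3.0-rc1

Top 3 for F1: v1.2 ≈ 0.74, v3.0-rc1 ≈ 0.72, v2.1 ≈ 0.68.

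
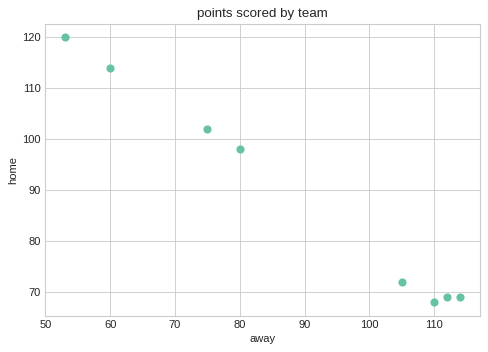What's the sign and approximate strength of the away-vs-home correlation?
negative, strong

Points are negatively correlated; strong (|r| ≈ 1.0).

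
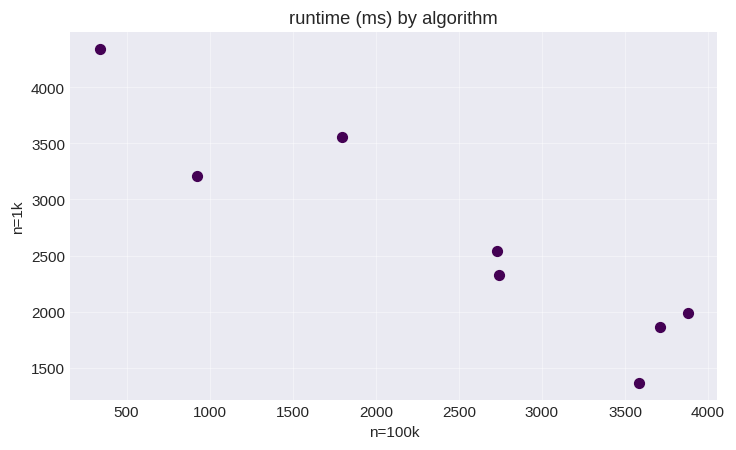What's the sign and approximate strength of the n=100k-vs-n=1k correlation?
Points are negatively correlated; strong (|r| ≈ 0.9).

negative, strong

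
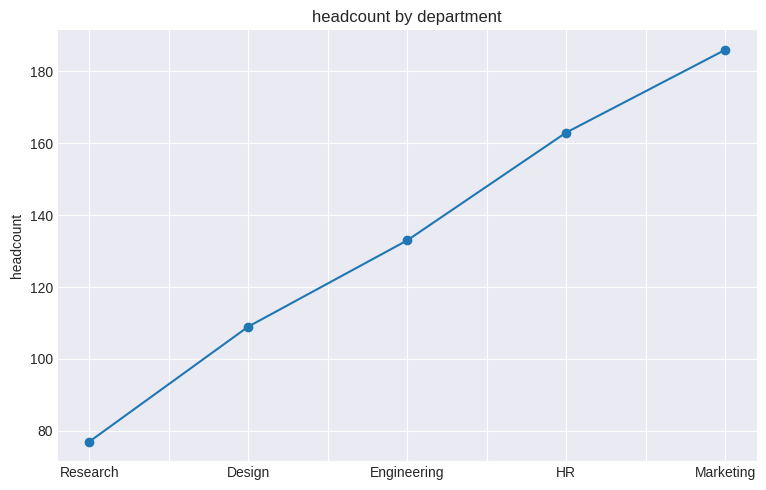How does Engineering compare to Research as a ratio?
Engineering ≈ 130, Research ≈ 80; 130/80 ≈ 1.62.

≈ 1.62×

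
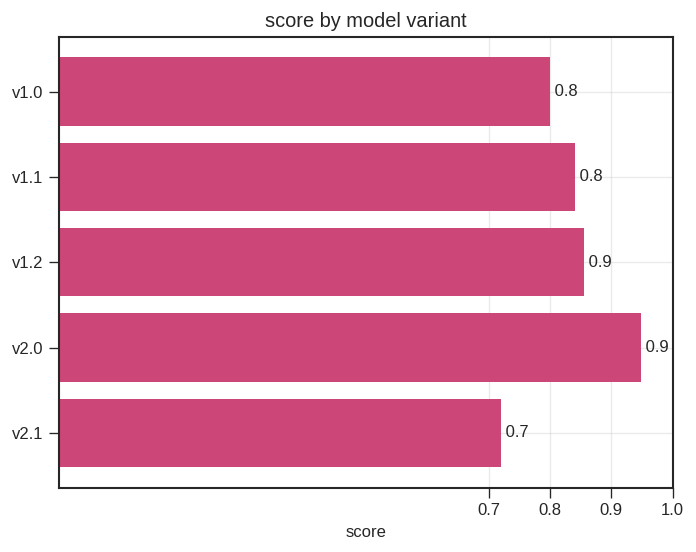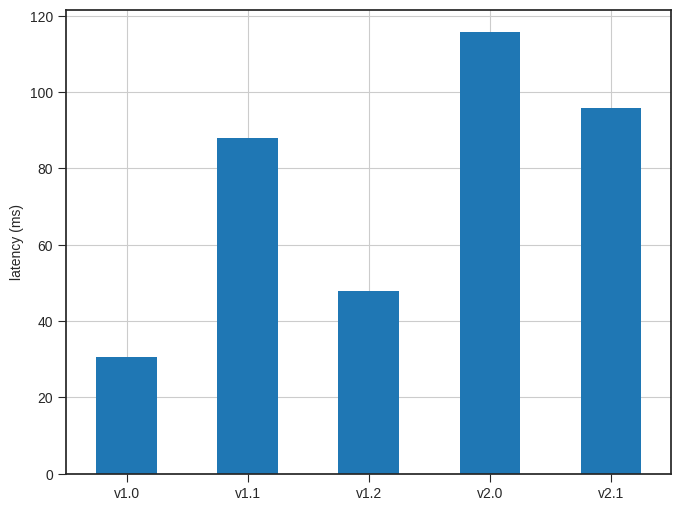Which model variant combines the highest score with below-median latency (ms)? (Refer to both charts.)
v1.2

Chart 2 median latency (ms) ≈ 80; below-median model variants: v1.0, v1.2. Among those, v1.2 has the highest score (≈ 0.9).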